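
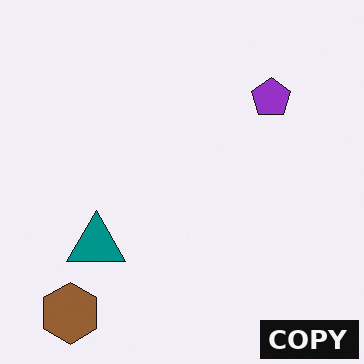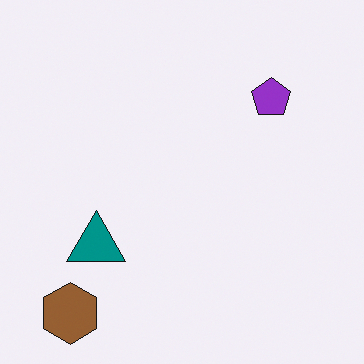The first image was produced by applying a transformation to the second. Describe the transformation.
The image was watermarked with the text "COPY" in the lower-right corner.

A dark label reading "COPY" appears in the lower-right corner.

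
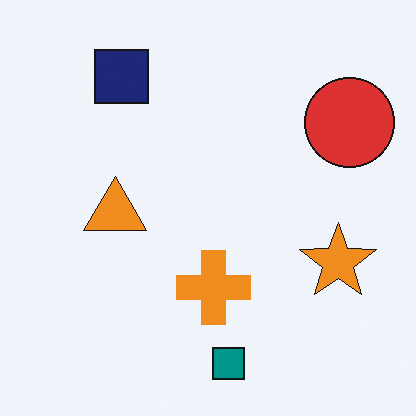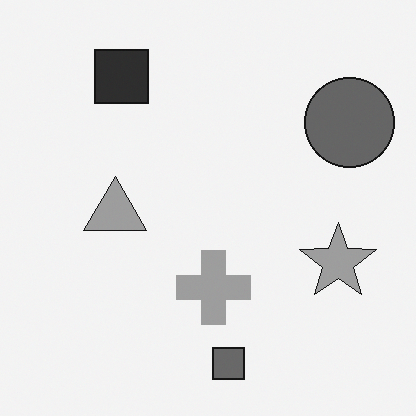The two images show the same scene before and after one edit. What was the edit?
This is the original image converted to grayscale.

All color is removed — every shape is now a shade of grey.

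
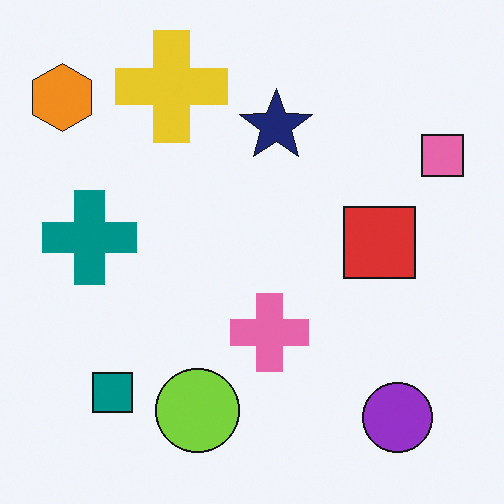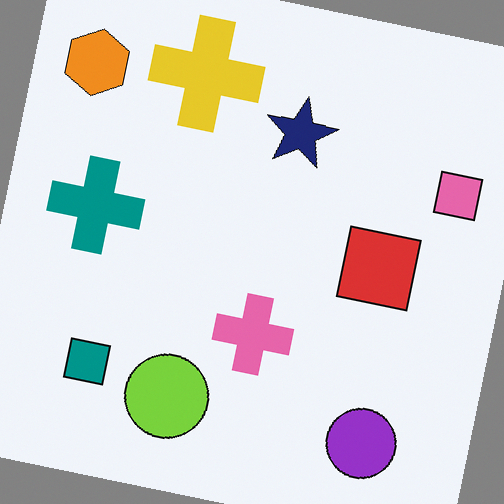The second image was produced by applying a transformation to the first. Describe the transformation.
The second image is the first rotated clockwise by a few degrees.

Every shape is tilted by the same angle and the image corners show triangular fill wedges — a whole-image rotation by a non-right angle.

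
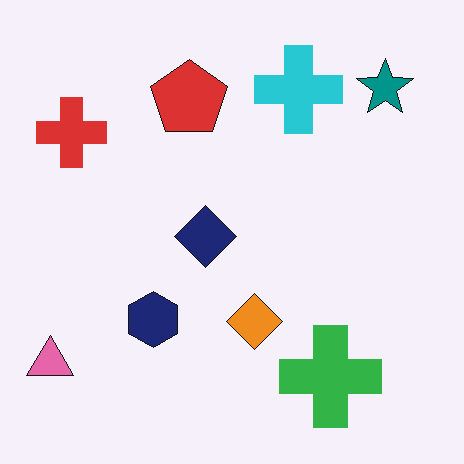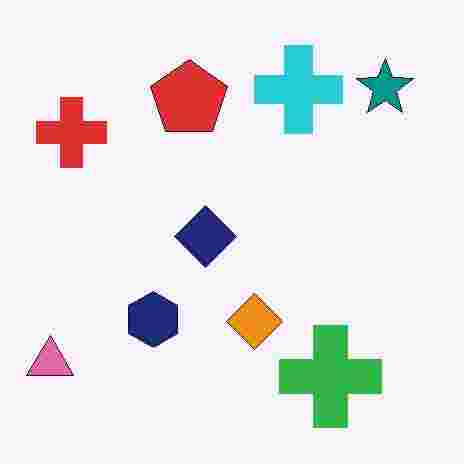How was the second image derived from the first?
It was heavily JPEG-compressed with obvious blocking artifacts.

Blocky 8×8 compression artifacts appear around shape edges and the flat background shows ringing — characteristic JPEG degradation.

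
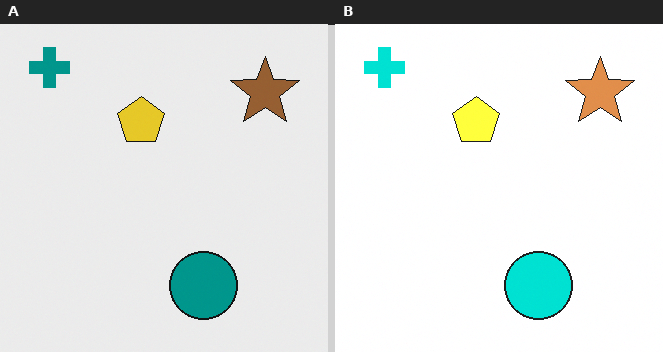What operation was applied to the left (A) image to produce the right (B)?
The transformation is: substantially brightened.

Every pixel — background and shapes alike — is uniformly brightened.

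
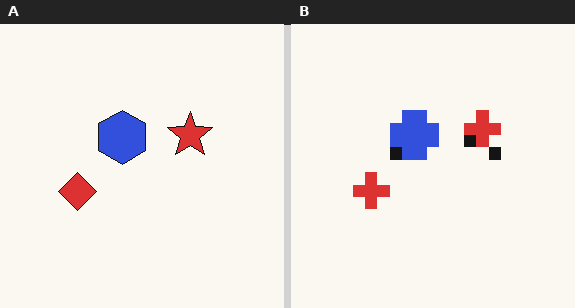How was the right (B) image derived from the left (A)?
Heavily pixelated into large blocks.

Shapes are reduced to large square blocks; fine edges and outlines are lost — a downscale-then-upscale (mosaic) effect.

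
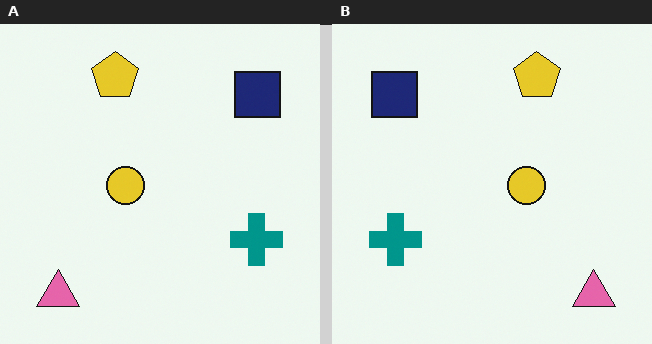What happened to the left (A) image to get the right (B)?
The image was flipped horizontally (left ↔ right).

The pink triangle is in the bottom-left of the left (A) image and the bottom-right of the right (B) — shapes on opposite sides of the vertical midline have swapped in a mirror flip.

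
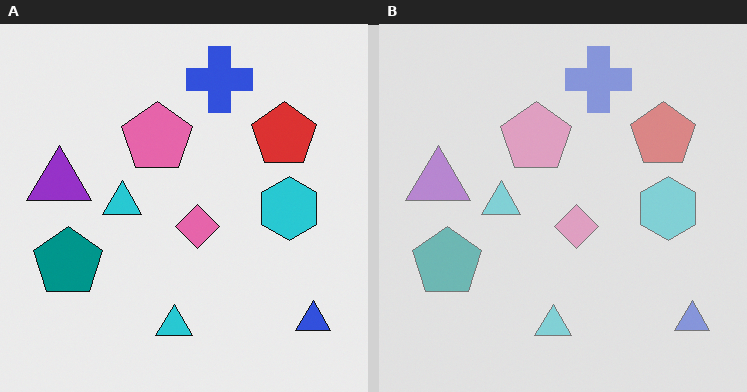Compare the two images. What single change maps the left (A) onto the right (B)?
The right (B) image is the left (A) given much lower contrast.

Tones are pushed toward mid-grey across the whole image — a global contrast change.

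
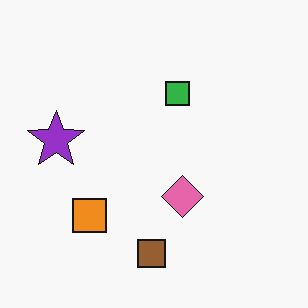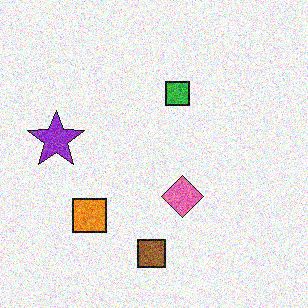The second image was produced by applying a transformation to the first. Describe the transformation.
It was degraded with a thick layer of grain.

Random speckle covers the whole image, including the flat background.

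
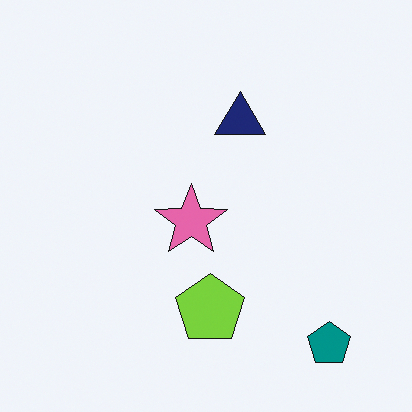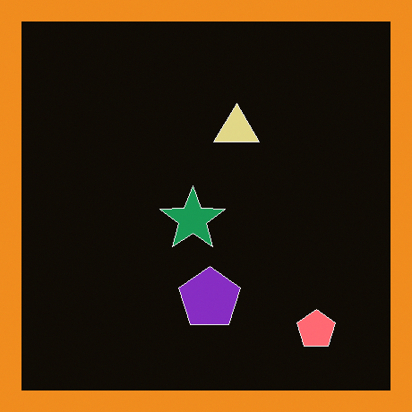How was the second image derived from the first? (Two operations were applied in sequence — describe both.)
This is the original image color-inverted (negative), then framed with a orange border.

The light background has become dark and every shape's color is its complement — a photographic negative. A solid orange frame runs around the edge of the second image, with the content slightly shrunk inside it.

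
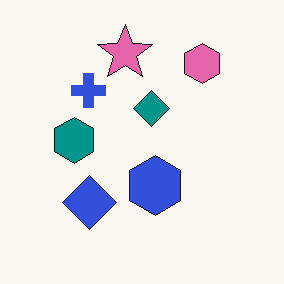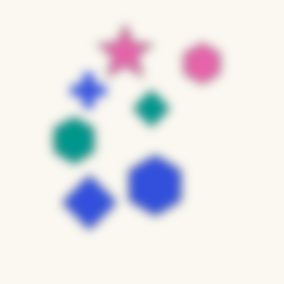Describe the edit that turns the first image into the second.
This is the original image heavily blurred.

Shape edges and outlines are uniformly softened across the whole image.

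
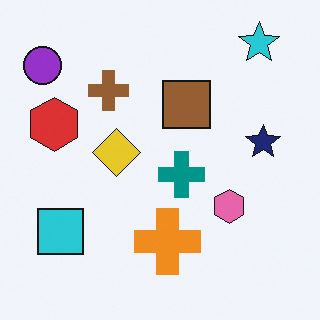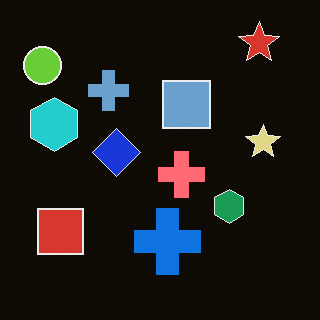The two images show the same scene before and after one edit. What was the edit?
Color-inverted (negative).

The light background has become dark and every shape's color is its complement — a photographic negative.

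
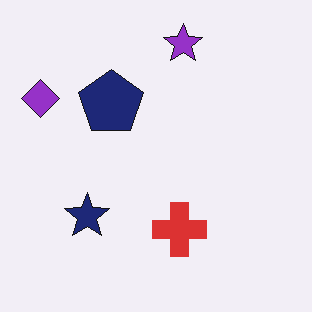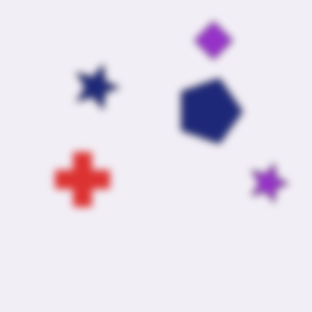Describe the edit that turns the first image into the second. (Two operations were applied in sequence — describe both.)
The second image is the first rotated 90° clockwise, then noticeably gaussian-blurred.

The purple diamond sits in the top-left of the first image and the top-right of the second — consistent with a whole-image 90° clockwise rotation. Shape edges and outlines are uniformly softened across the whole image.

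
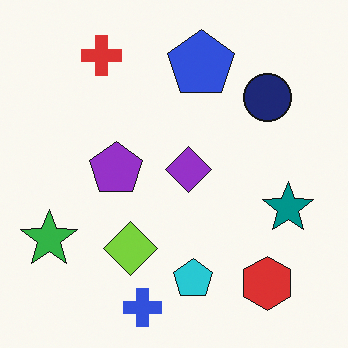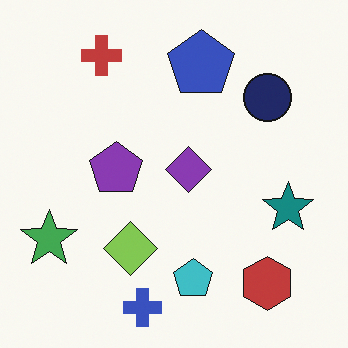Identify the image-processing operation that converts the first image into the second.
This is the original image slightly desaturated.

All colors are more muted and greyish — a global saturation change.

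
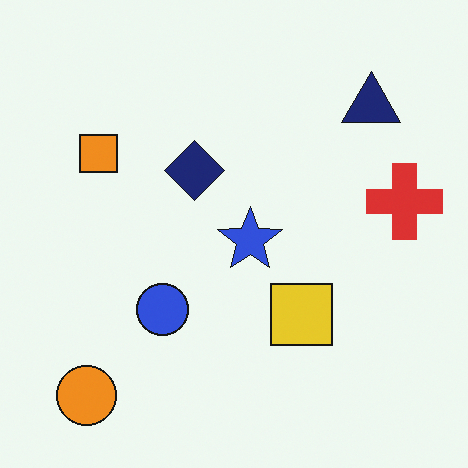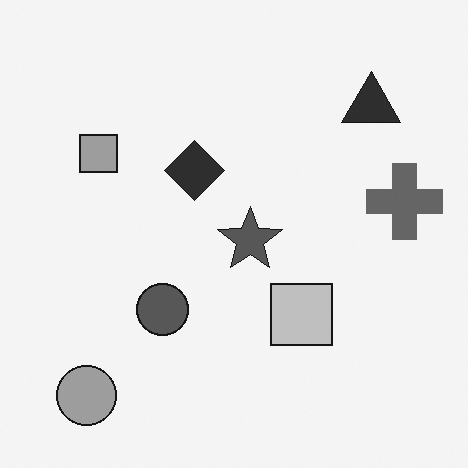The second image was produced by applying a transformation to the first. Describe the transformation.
It was converted to grayscale.

All color is removed — every shape is now a shade of grey.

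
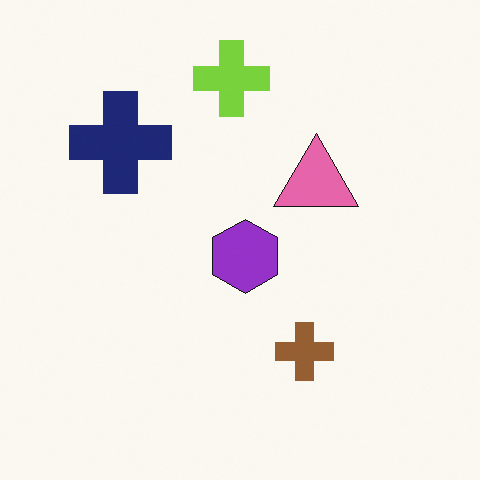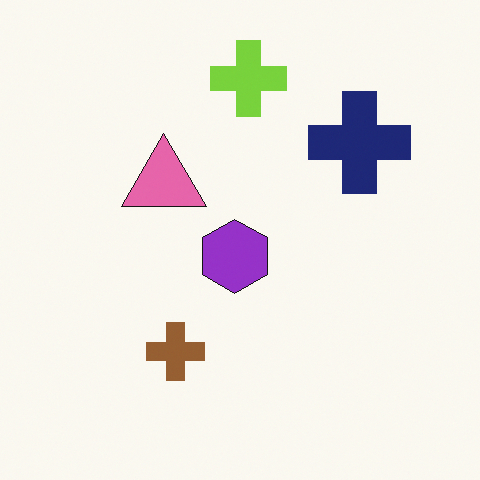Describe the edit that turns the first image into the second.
The transformation is: flipped horizontally (left ↔ right).

The navy cross is in the top-left of the first image and the top-right of the second — shapes on opposite sides of the vertical midline have swapped in a mirror flip.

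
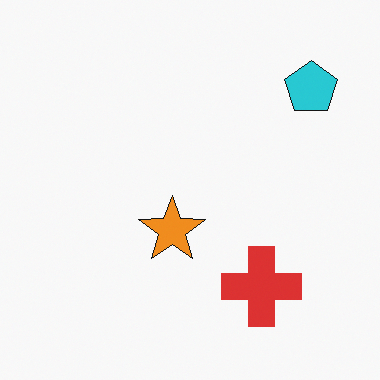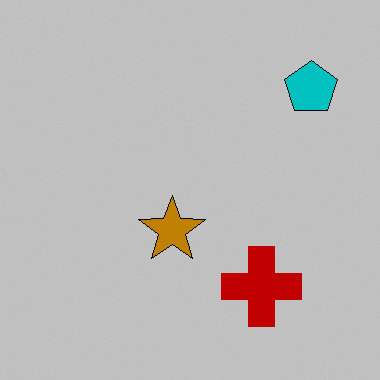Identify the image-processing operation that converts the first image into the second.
The second image is the first heavily posterized to just a handful of flat colors.

Each flat color has snapped to a coarser quantized level — most visibly, the near-white background has dropped to a flat grey.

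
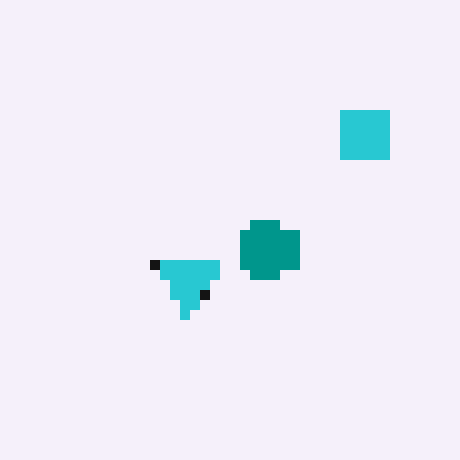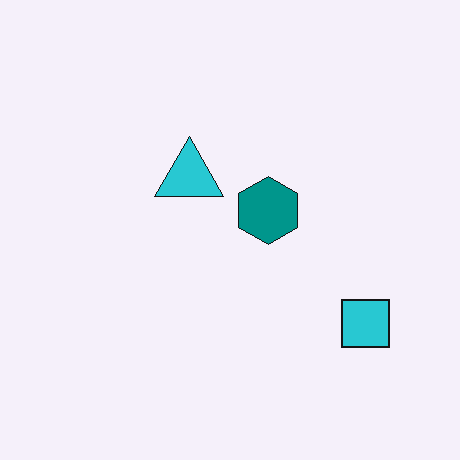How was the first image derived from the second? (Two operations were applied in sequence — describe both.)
It was heavily pixelated into large blocks, then flipped vertically (top ↔ bottom).

Shapes are reduced to large square blocks; fine edges and outlines are lost — a downscale-then-upscale (mosaic) effect. The cyan square is in the bottom-right of the second image and the top-right of the first — shapes on opposite sides of the horizontal midline have swapped in a mirror flip.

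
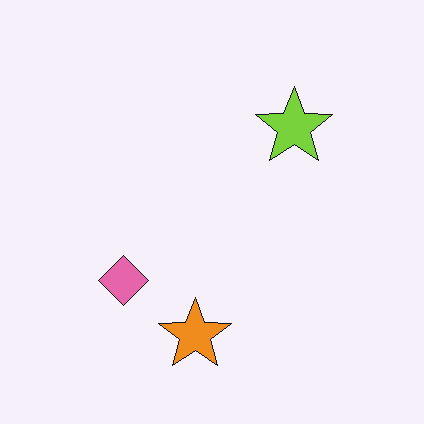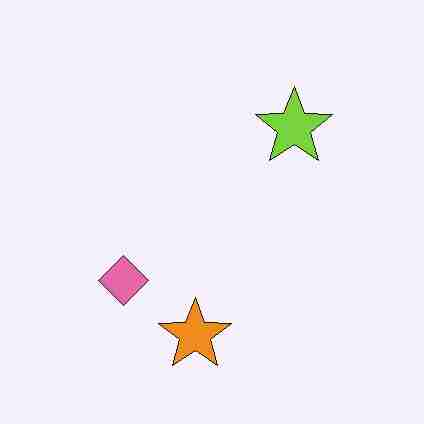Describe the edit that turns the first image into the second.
This is the original image heavily JPEG-compressed with obvious blocking artifacts.

Blocky 8×8 compression artifacts appear around shape edges and the flat background shows ringing — characteristic JPEG degradation.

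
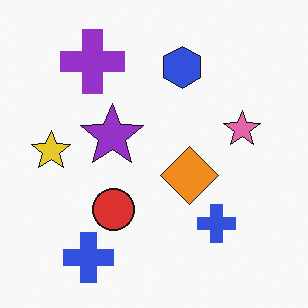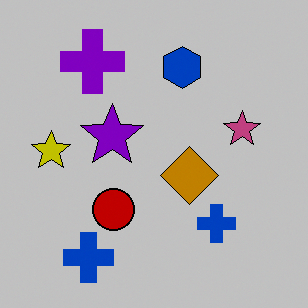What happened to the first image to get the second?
It was heavily posterized to just a handful of flat colors.

Each flat color has snapped to a coarser quantized level — most visibly, the near-white background has dropped to a flat grey.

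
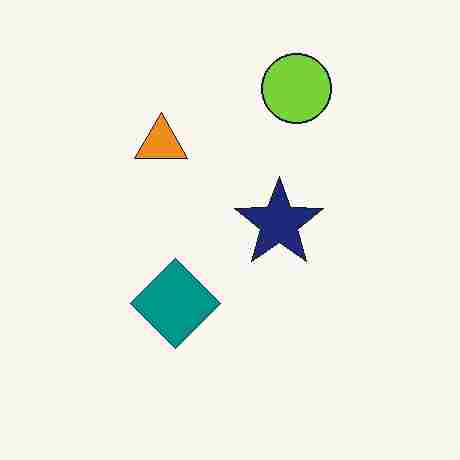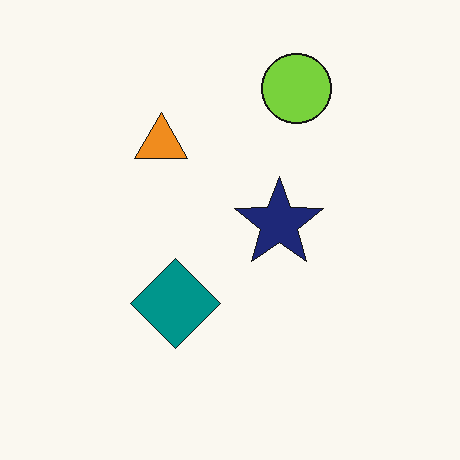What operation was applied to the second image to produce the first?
The first image is the second heavily JPEG-compressed with obvious blocking artifacts.

Blocky 8×8 compression artifacts appear around shape edges and the flat background shows ringing — characteristic JPEG degradation.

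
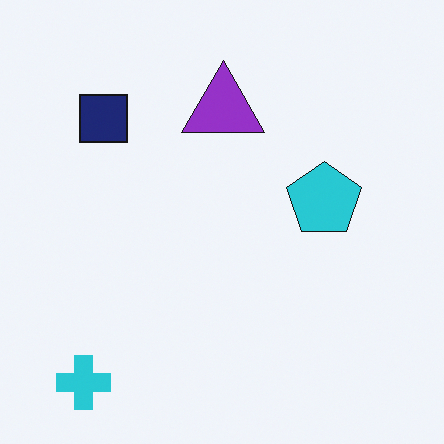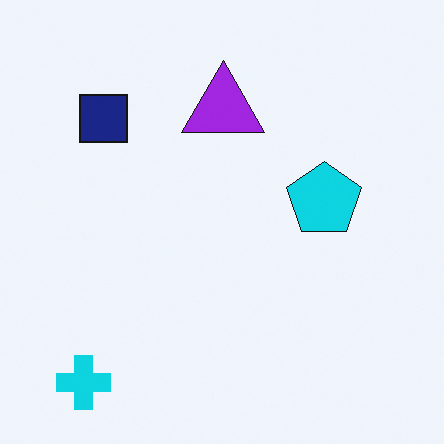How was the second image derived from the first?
Slightly oversaturated.

All colors are more vivid — a global saturation change.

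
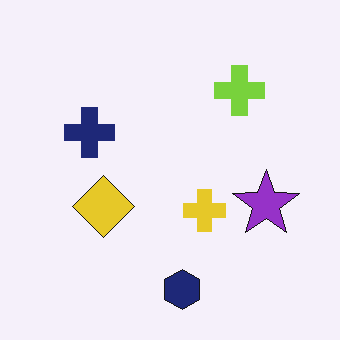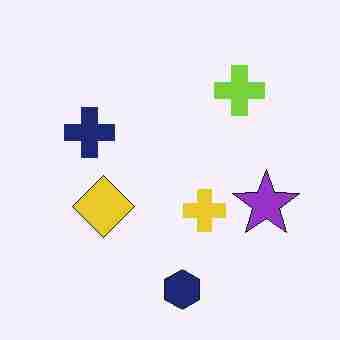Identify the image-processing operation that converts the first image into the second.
The second image is the first degraded with heavy JPEG compression.

Blocky 8×8 compression artifacts appear around shape edges and the flat background shows ringing — characteristic JPEG degradation.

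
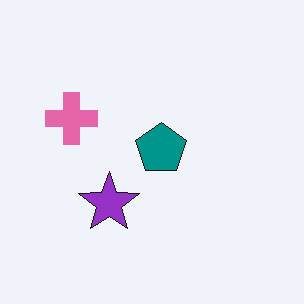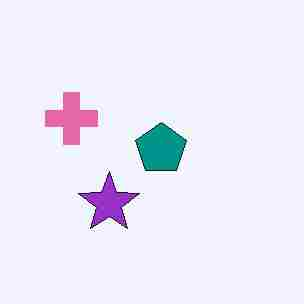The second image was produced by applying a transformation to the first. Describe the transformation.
It was degraded with heavy JPEG compression.

Blocky 8×8 compression artifacts appear around shape edges and the flat background shows ringing — characteristic JPEG degradation.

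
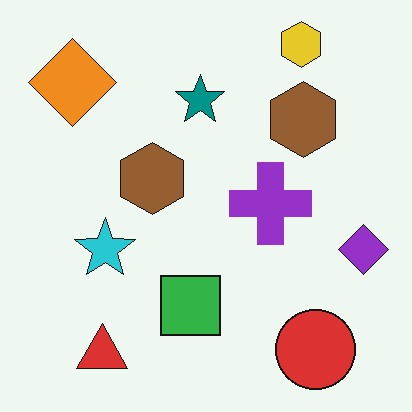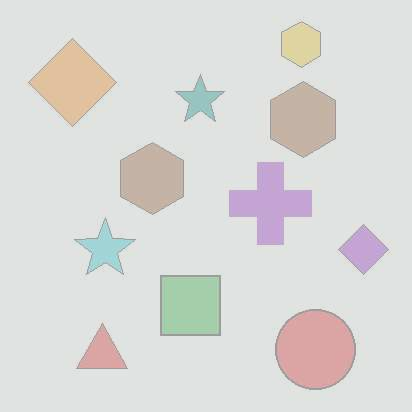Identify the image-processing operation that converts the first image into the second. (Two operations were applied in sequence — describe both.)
The transformation is: heavily JPEG-compressed with obvious blocking artifacts, then washed out (contrast reduced).

Blocky 8×8 compression artifacts appear around shape edges and the flat background shows ringing — characteristic JPEG degradation. Tones are pushed toward mid-grey across the whole image — a global contrast change.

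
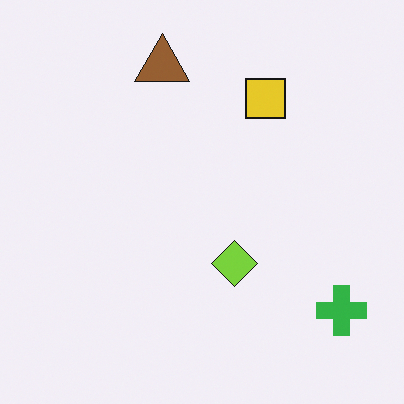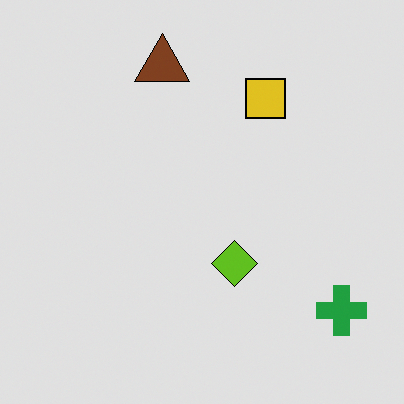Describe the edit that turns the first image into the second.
The transformation is: posterized to a reduced palette.

Each flat color has snapped to a coarser quantized level — most visibly, the near-white background has dropped to a flat grey.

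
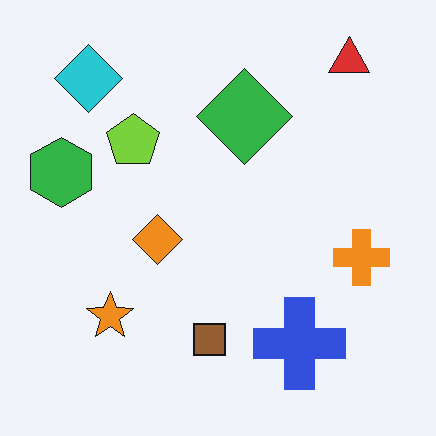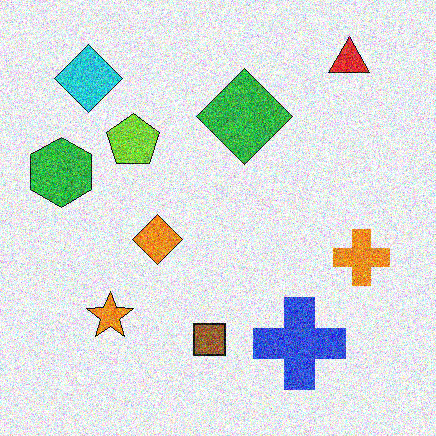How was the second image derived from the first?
Degraded with strong gaussian noise.

Random speckle covers the whole image, including the flat background.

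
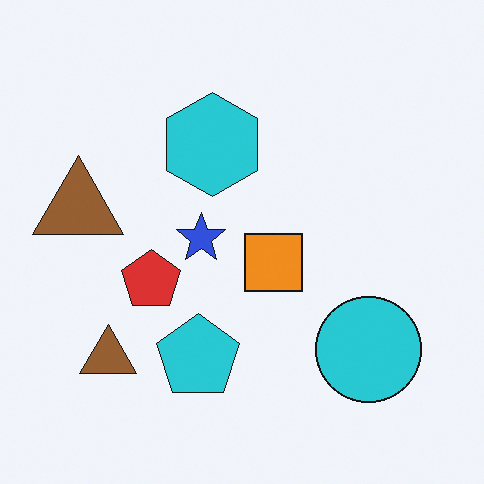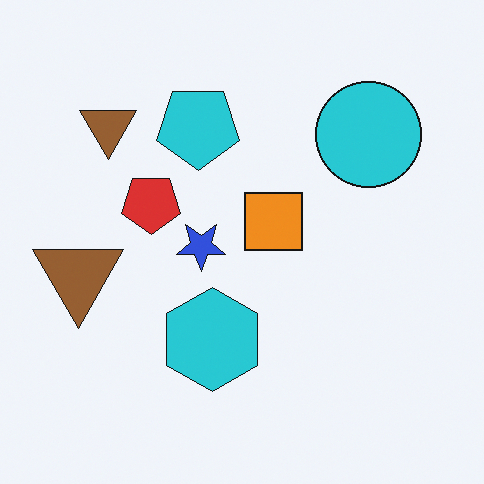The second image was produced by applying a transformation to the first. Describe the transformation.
Flipped vertically (top ↔ bottom).

The cyan pentagon is in the bottom of the first image and the top of the second — shapes on opposite sides of the horizontal midline have swapped in a mirror flip.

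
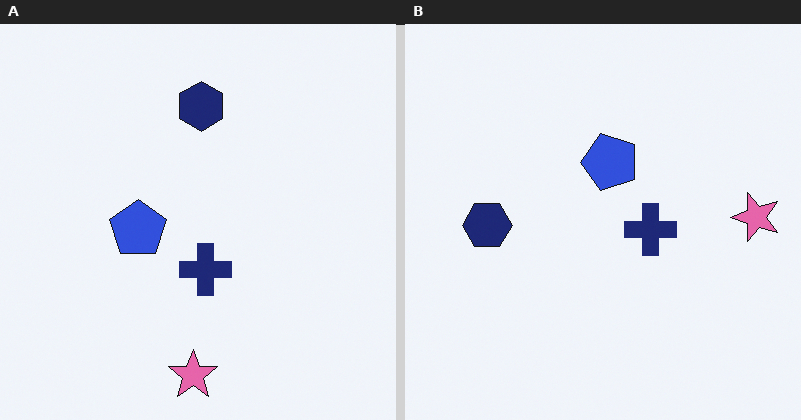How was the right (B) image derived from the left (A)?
The image was transposed (reflected across the top-left ↔ bottom-right diagonal).

Shapes have swapped their row and column positions — what was in the top-right is now in the bottom-left — a diagonal reflection.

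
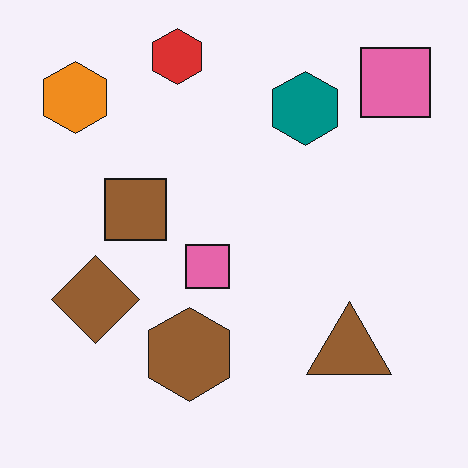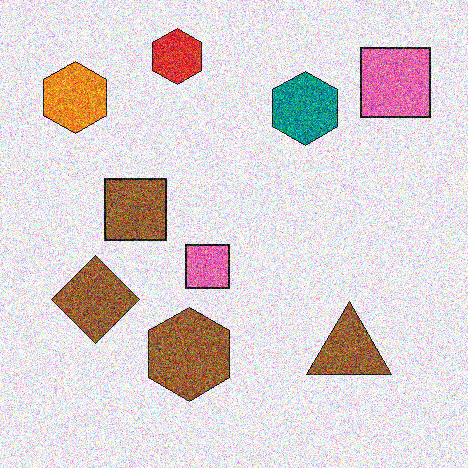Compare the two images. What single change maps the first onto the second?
It was degraded with strong gaussian noise.

Random speckle covers the whole image, including the flat background.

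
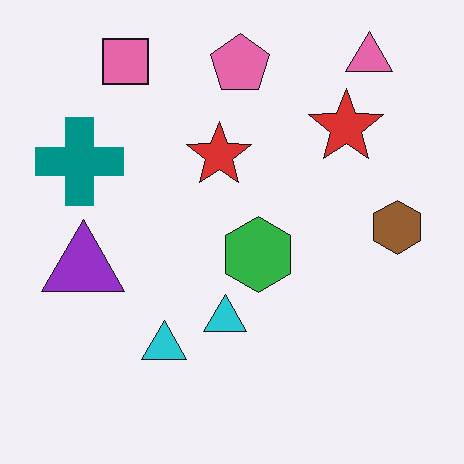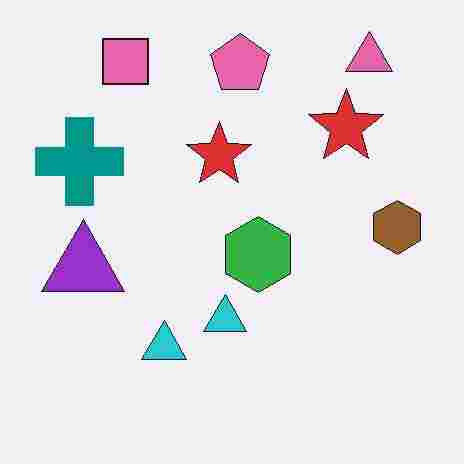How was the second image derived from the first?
The second image is the first degraded with heavy JPEG compression.

Blocky 8×8 compression artifacts appear around shape edges and the flat background shows ringing — characteristic JPEG degradation.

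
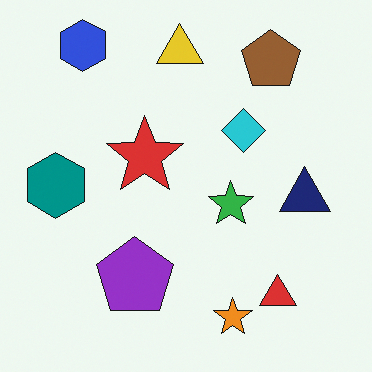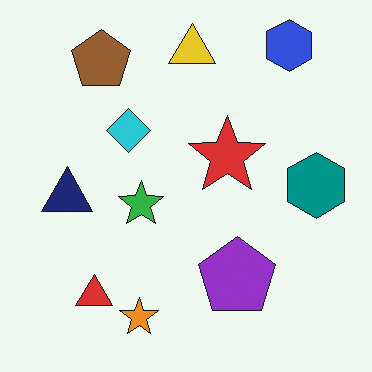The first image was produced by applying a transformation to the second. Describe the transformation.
It was flipped horizontally (left ↔ right).

The teal hexagon is in the right of the second image and the left of the first — shapes on opposite sides of the vertical midline have swapped in a mirror flip.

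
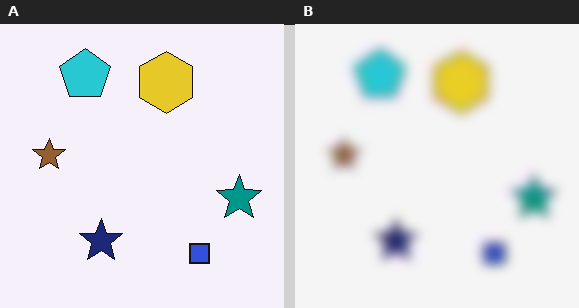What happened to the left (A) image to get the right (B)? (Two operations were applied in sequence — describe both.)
Heavily JPEG-compressed with obvious blocking artifacts, then strongly gaussian-blurred.

Blocky 8×8 compression artifacts appear around shape edges and the flat background shows ringing — characteristic JPEG degradation. Shape edges and outlines are uniformly softened across the whole image.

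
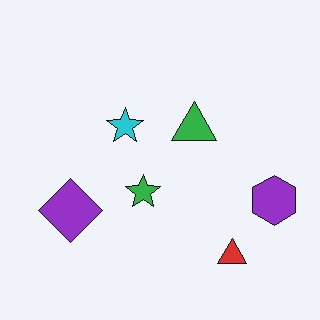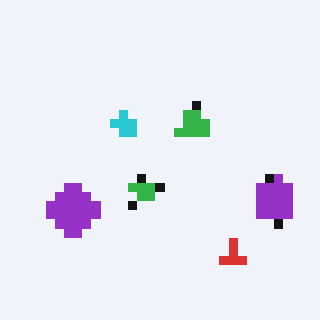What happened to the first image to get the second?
It was heavily pixelated into large blocks.

Shapes are reduced to large square blocks; fine edges and outlines are lost — a downscale-then-upscale (mosaic) effect.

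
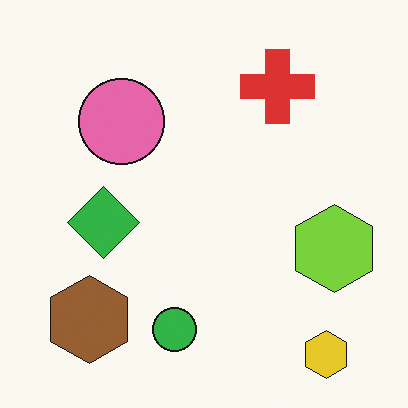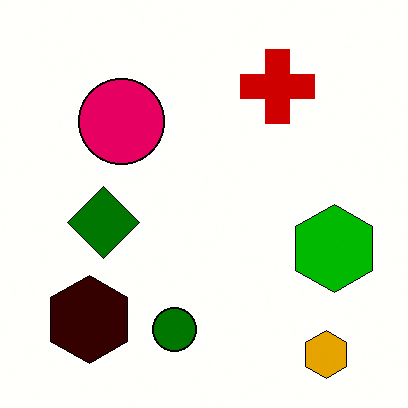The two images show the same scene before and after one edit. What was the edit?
This is the original image boosted in contrast.

Tones are pushed away from mid-grey across the whole image — a global contrast change.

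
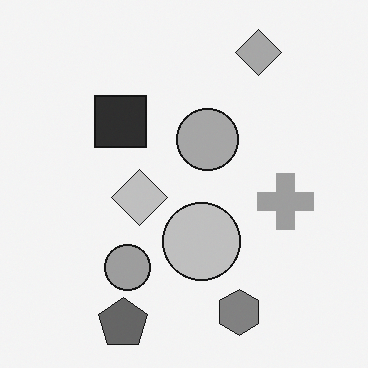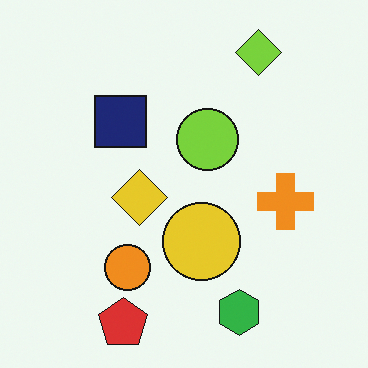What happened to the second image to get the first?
Converted to grayscale.

All color is removed — every shape is now a shade of grey.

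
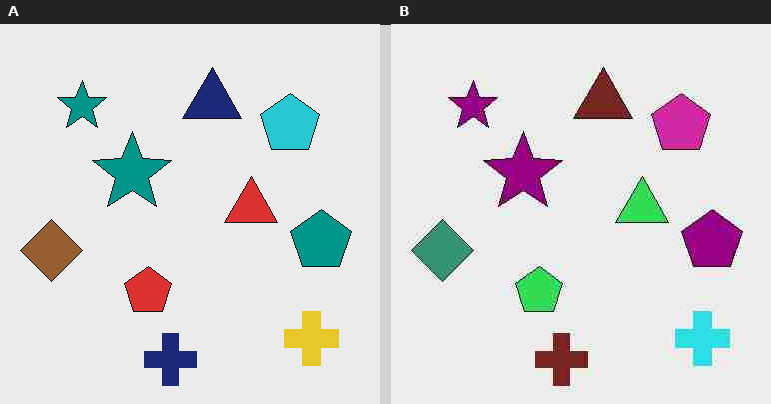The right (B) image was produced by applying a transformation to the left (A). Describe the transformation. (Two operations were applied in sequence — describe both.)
It was hue-shifted through roughly a third of the color wheel, then heavily JPEG-compressed with obvious blocking artifacts.

Every shape's color has rotated by the same amount around the hue wheel — a uniform hue shift. Blocky 8×8 compression artifacts appear around shape edges and the flat background shows ringing — characteristic JPEG degradation.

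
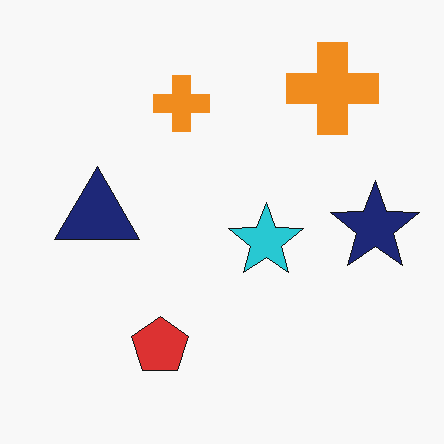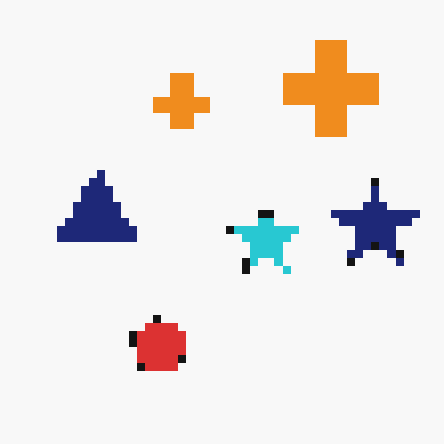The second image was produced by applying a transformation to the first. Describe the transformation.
The second image is the first pixelated into visible square blocks.

Shapes are reduced to large square blocks; fine edges and outlines are lost — a downscale-then-upscale (mosaic) effect.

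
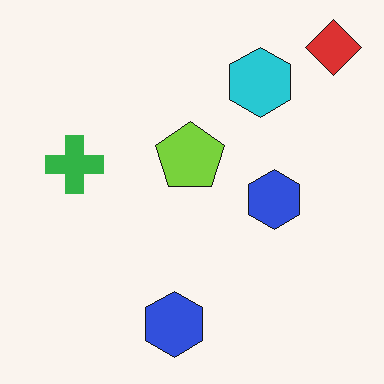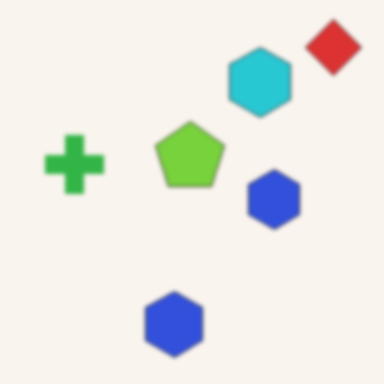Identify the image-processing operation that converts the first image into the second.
The image was given a subtle gaussian blur.

Shape edges and outlines are uniformly softened across the whole image.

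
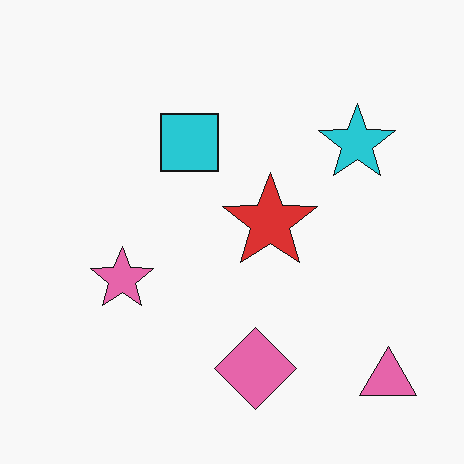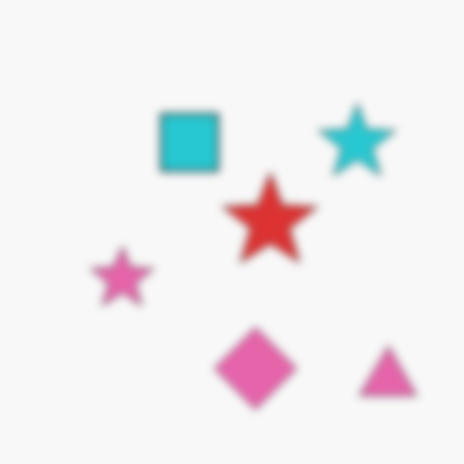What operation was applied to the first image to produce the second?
It was moderately blurred.

Shape edges and outlines are uniformly softened across the whole image.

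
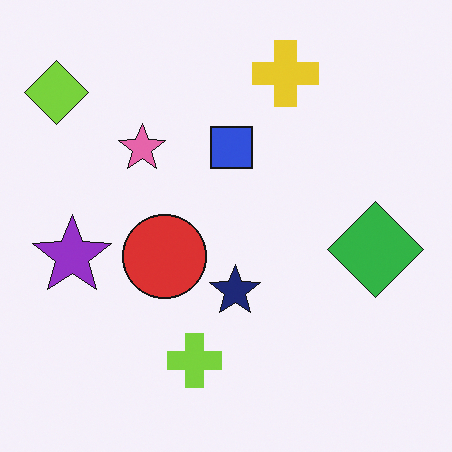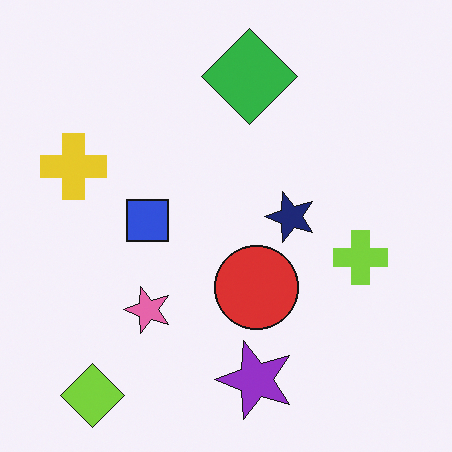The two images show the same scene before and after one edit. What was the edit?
The transformation is: rotated 90° counter-clockwise.

The lime diamond sits in the top-left of the first image and the bottom-left of the second — consistent with a whole-image 90° counter-clockwise rotation.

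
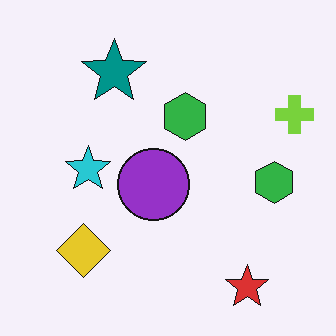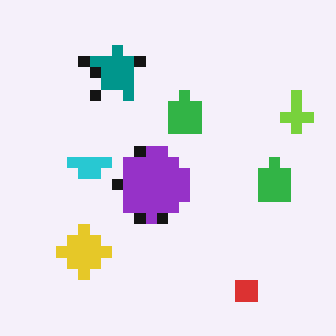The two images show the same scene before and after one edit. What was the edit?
This is the original image heavily pixelated into large blocks.

Shapes are reduced to large square blocks; fine edges and outlines are lost — a downscale-then-upscale (mosaic) effect.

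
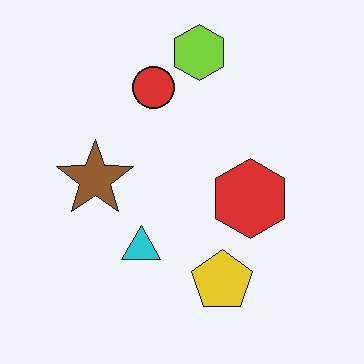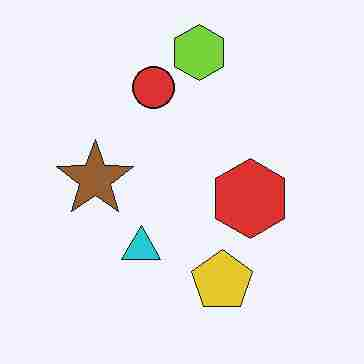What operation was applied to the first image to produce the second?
The transformation is: degraded with heavy JPEG compression.

Blocky 8×8 compression artifacts appear around shape edges and the flat background shows ringing — characteristic JPEG degradation.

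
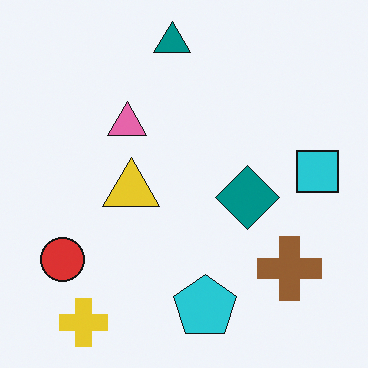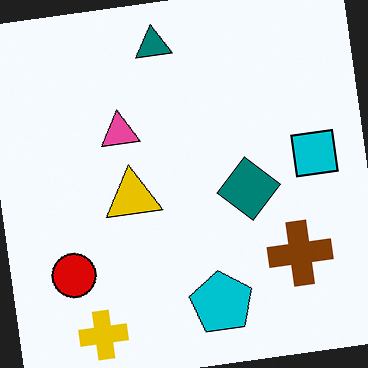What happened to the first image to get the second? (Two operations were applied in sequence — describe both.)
This is the original image rotated counter-clockwise by a slight angle, then given slightly increased contrast.

Every shape is tilted by the same angle and the image corners show triangular fill wedges — a whole-image rotation by a non-right angle. Tones are pushed away from mid-grey across the whole image — a global contrast change.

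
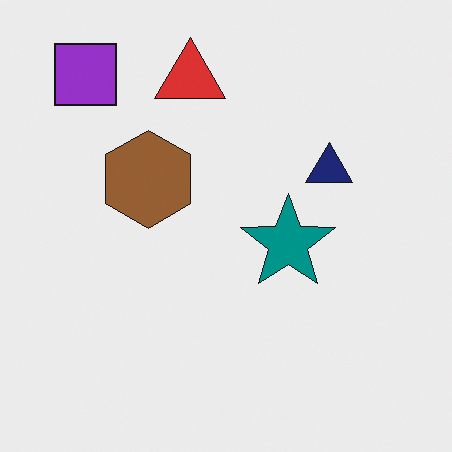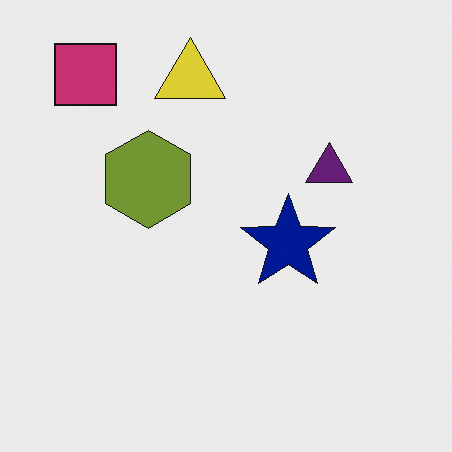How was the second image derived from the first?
The second image is the first hue-shifted by a small amount.

Every shape's color has rotated by the same amount around the hue wheel — a uniform hue shift.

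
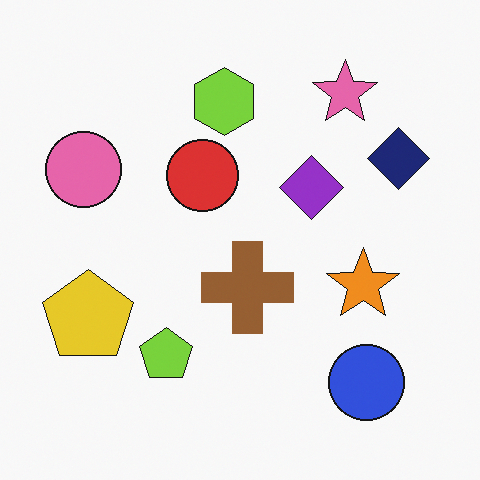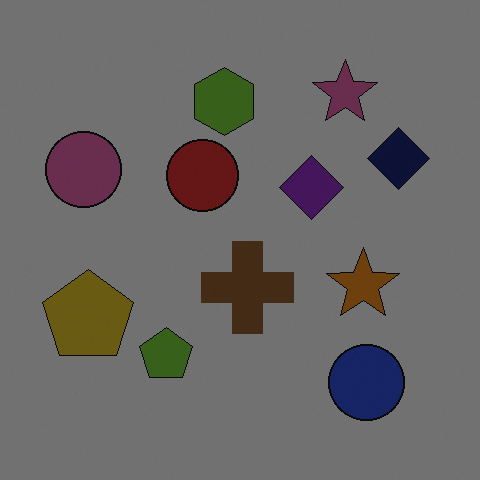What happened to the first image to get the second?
The second image is the first noticeably darkened.

Every pixel — background and shapes alike — is uniformly darkened.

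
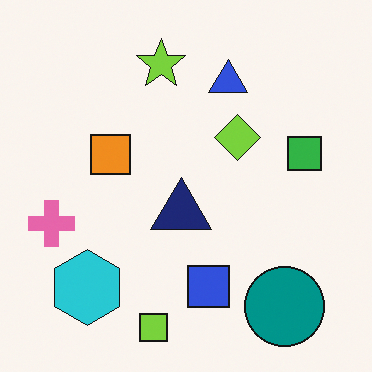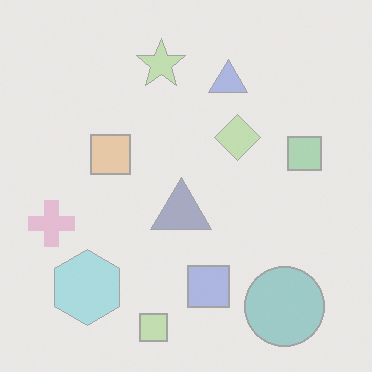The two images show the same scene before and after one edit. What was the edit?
The second image is the first washed out (contrast reduced).

Tones are pushed toward mid-grey across the whole image — a global contrast change.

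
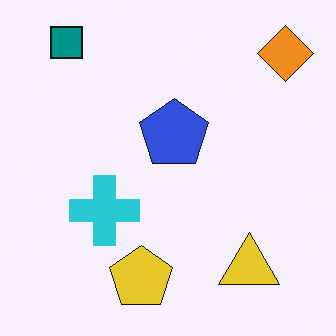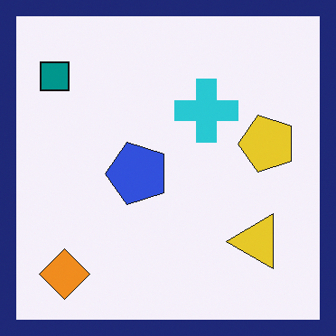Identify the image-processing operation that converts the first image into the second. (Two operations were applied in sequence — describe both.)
Transposed (reflected across the top-left ↔ bottom-right diagonal), then framed with a navy border.

Shapes have swapped their row and column positions — what was in the top-right is now in the bottom-left — a diagonal reflection. A solid navy frame runs around the edge of the second image, with the content slightly shrunk inside it.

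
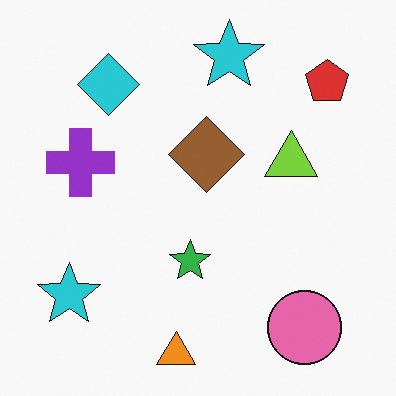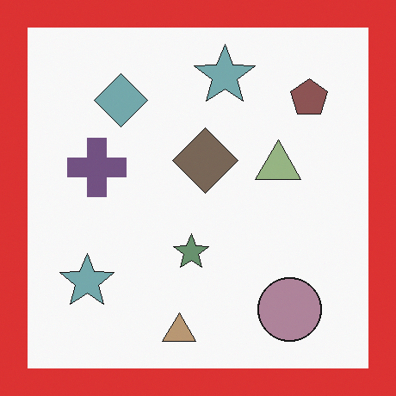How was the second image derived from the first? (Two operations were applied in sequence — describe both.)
It was heavily desaturated, then framed with a red border.

All colors are more muted and greyish — a global saturation change. A solid red frame runs around the edge of the second image, with the content slightly shrunk inside it.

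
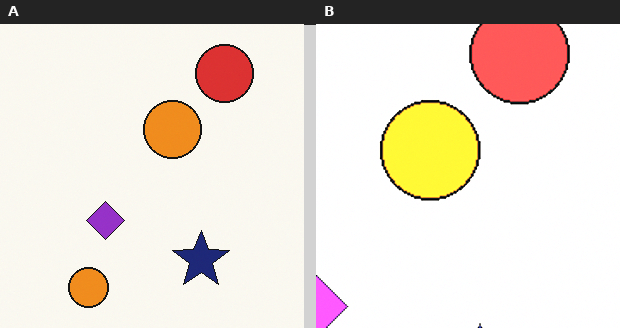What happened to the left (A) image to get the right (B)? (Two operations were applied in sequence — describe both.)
This is the original image cropped tightly and scaled back up, then substantially brightened.

The visible shapes are larger and the field of view is narrower; shapes near the original edges may be partly or wholly outside the frame — a crop-and-rescale. Every pixel — background and shapes alike — is uniformly brightened.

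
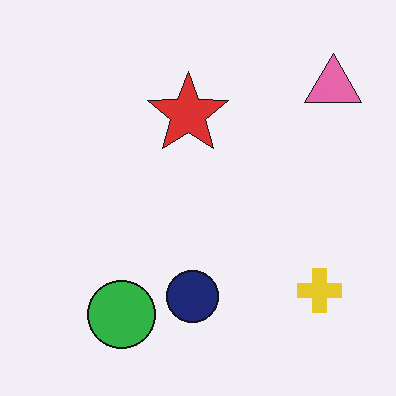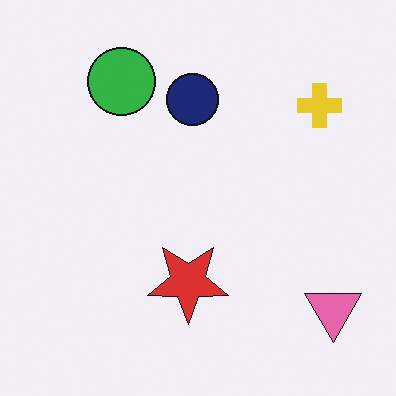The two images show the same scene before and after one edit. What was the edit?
This is the original image flipped vertically (top ↔ bottom).

The green circle is in the bottom-left of the first image and the top-left of the second — shapes on opposite sides of the horizontal midline have swapped in a mirror flip.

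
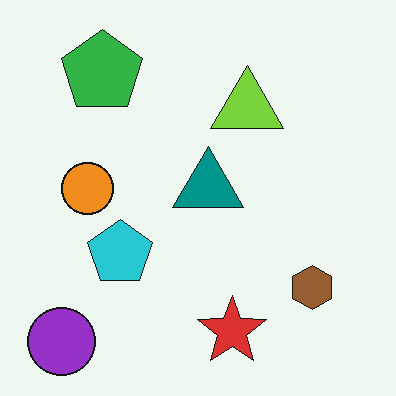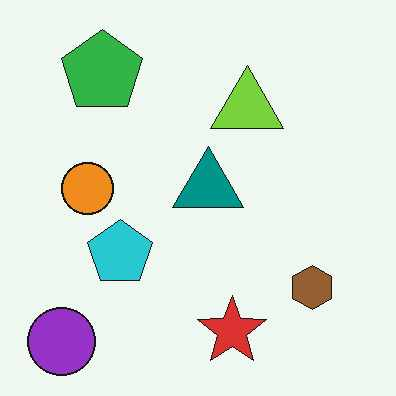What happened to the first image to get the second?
JPEG-compressed with visible artifacts.

Blocky 8×8 compression artifacts appear around shape edges and the flat background shows ringing — characteristic JPEG degradation.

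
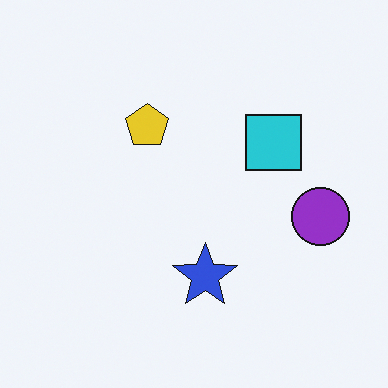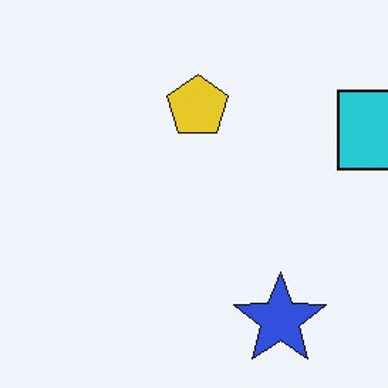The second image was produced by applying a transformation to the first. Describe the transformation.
The transformation is: cropped to a modestly smaller region and rescaled.

The visible shapes are larger and the field of view is narrower; shapes near the original edges may be partly or wholly outside the frame — a crop-and-rescale.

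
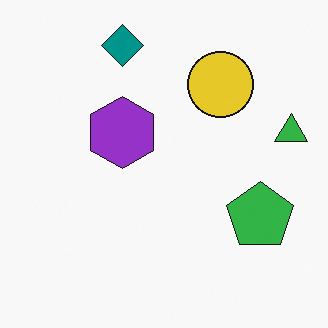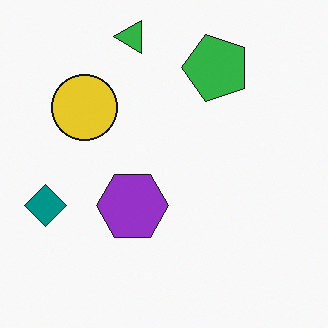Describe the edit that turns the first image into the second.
This is the original image rotated 90° counter-clockwise.

The green triangle sits in the right of the first image and the top of the second — consistent with a whole-image 90° counter-clockwise rotation.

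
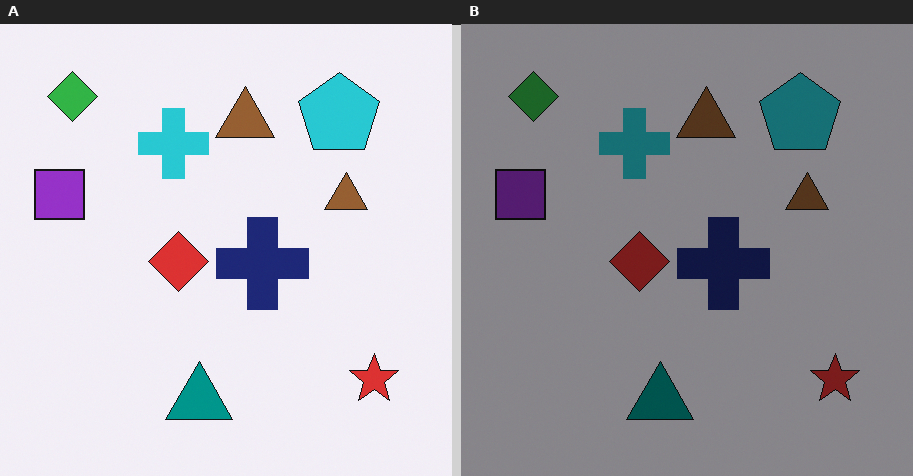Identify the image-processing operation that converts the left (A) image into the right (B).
The image was darkened a lot.

Every pixel — background and shapes alike — is uniformly darkened.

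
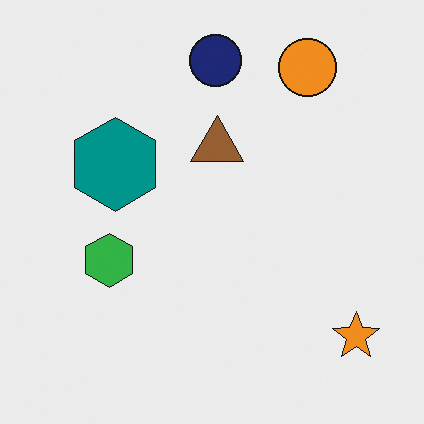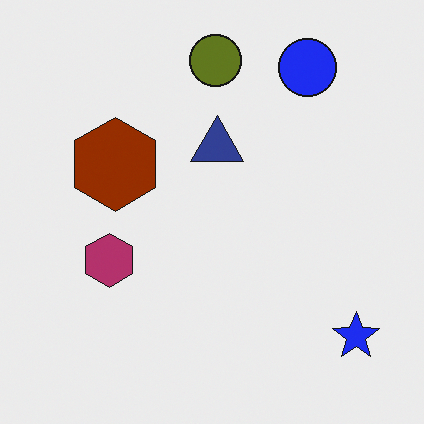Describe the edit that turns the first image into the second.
It was hue-shifted by a large amount.

Every shape's color has rotated by the same amount around the hue wheel — a uniform hue shift.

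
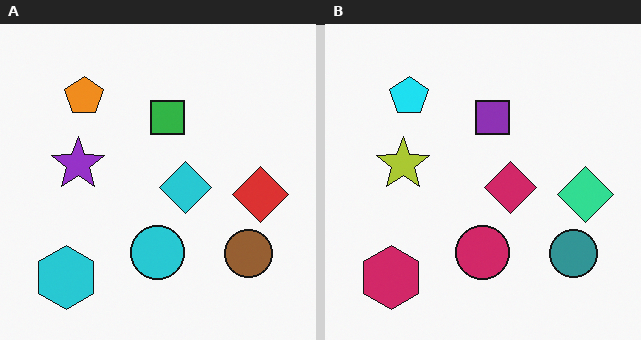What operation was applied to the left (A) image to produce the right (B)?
The image was hue-shifted through roughly a third of the color wheel.

Every shape's color has rotated by the same amount around the hue wheel — a uniform hue shift.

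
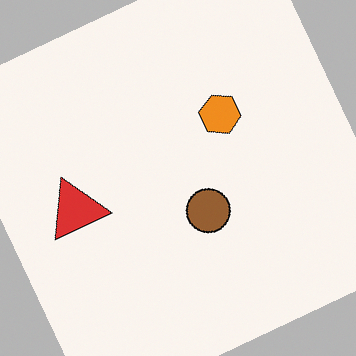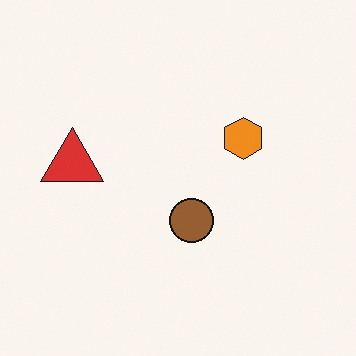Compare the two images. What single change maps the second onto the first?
It was rotated counter-clockwise by a clearly visible amount.

Every shape is tilted by the same angle and the image corners show triangular fill wedges — a whole-image rotation by a non-right angle.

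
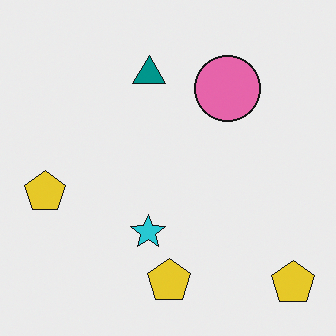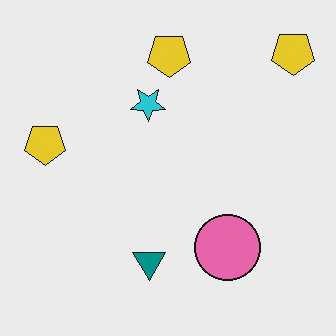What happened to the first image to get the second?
The transformation is: flipped vertically (top ↔ bottom).

The teal triangle is in the top of the first image and the bottom of the second — shapes on opposite sides of the horizontal midline have swapped in a mirror flip.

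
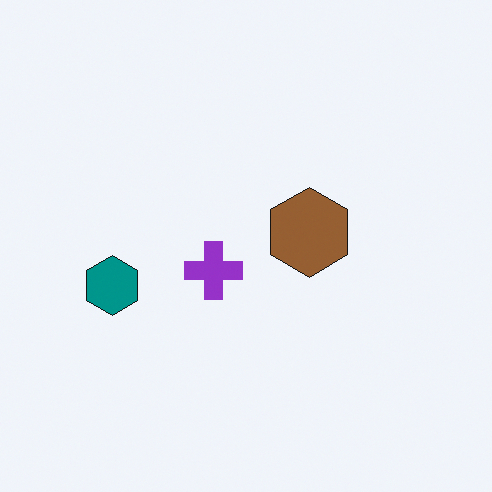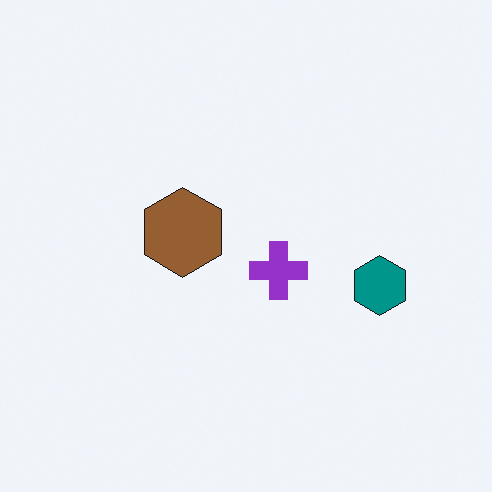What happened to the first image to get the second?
The second image is the first flipped horizontally (left ↔ right).

The teal hexagon is in the left of the first image and the right of the second — shapes on opposite sides of the vertical midline have swapped in a mirror flip.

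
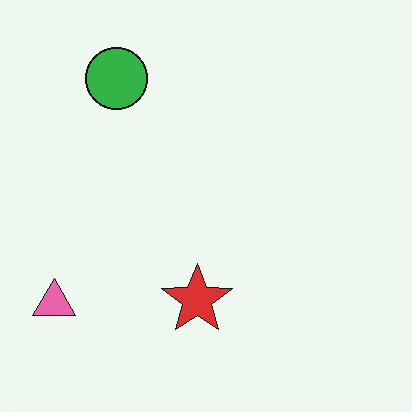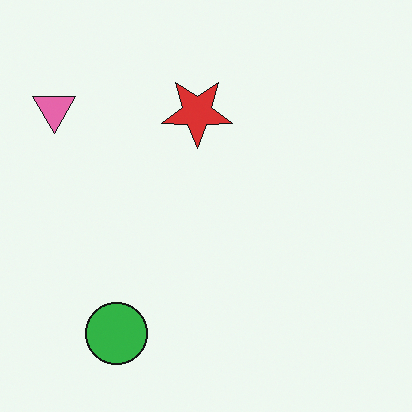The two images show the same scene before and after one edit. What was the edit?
The transformation is: flipped vertically (top ↔ bottom).

The green circle is in the top-left of the first image and the bottom-left of the second — shapes on opposite sides of the horizontal midline have swapped in a mirror flip.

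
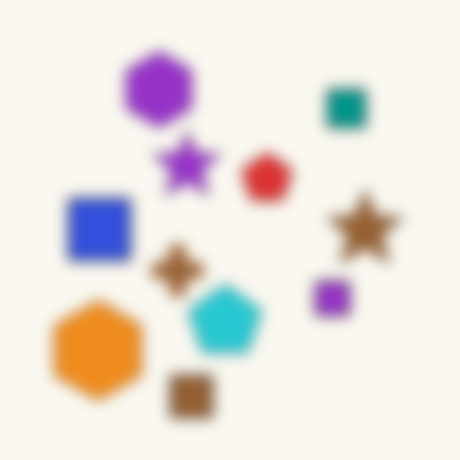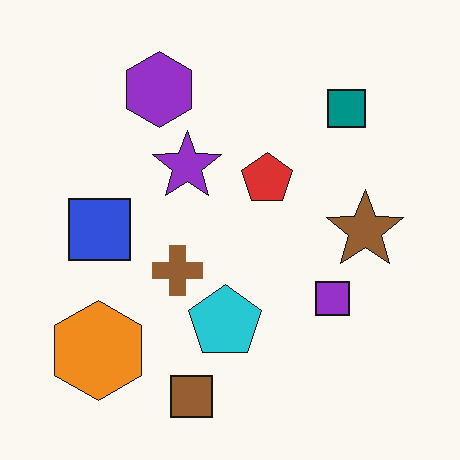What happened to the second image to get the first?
This is the original image strongly gaussian-blurred.

Shape edges and outlines are uniformly softened across the whole image.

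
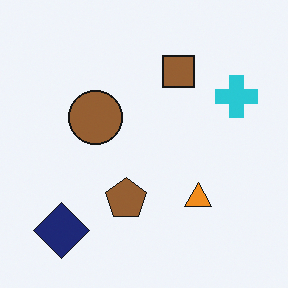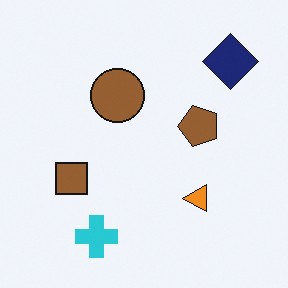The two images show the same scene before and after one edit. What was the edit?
It was transposed (reflected across the top-left ↔ bottom-right diagonal).

Shapes have swapped their row and column positions — what was in the top-right is now in the bottom-left — a diagonal reflection.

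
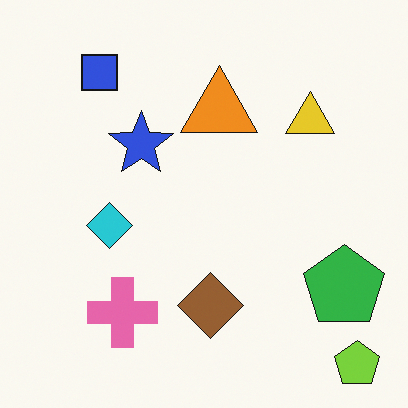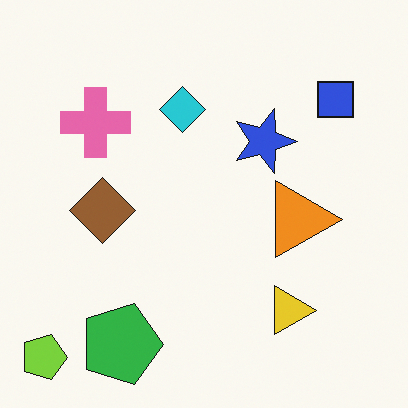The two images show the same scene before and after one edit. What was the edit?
It was rotated 90° clockwise.

The lime pentagon sits in the bottom-right of the first image and the bottom-left of the second — consistent with a whole-image 90° clockwise rotation.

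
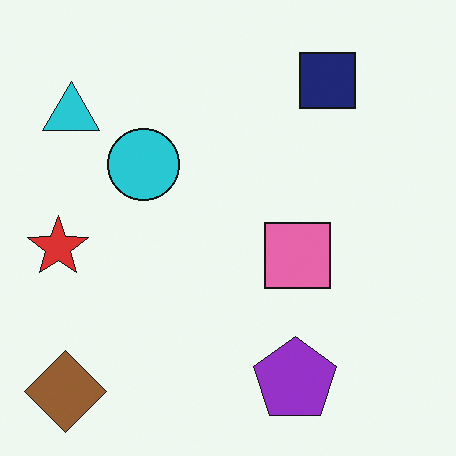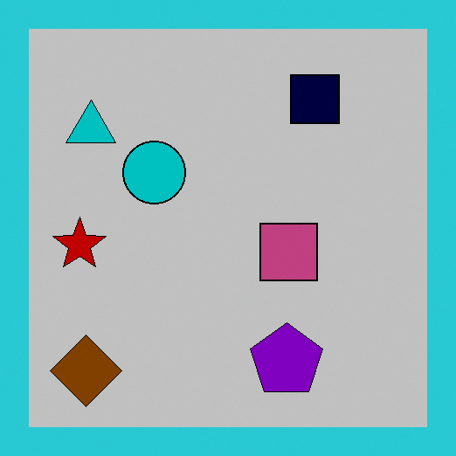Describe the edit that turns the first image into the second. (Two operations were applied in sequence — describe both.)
This is the original image heavily posterized to just a handful of flat colors, then framed with a cyan border.

Each flat color has snapped to a coarser quantized level — most visibly, the near-white background has dropped to a flat grey. A solid cyan frame runs around the edge of the second image, with the content slightly shrunk inside it.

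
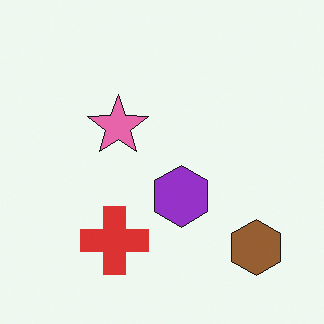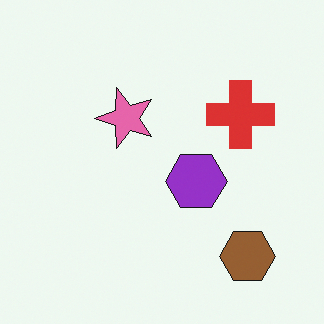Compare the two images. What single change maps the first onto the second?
Transposed (reflected across the top-left ↔ bottom-right diagonal).

Shapes have swapped their row and column positions — what was in the top-right is now in the bottom-left — a diagonal reflection.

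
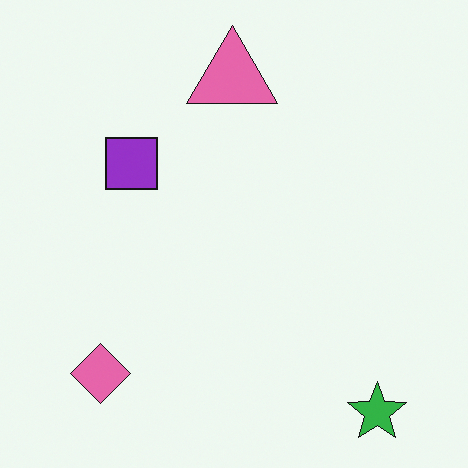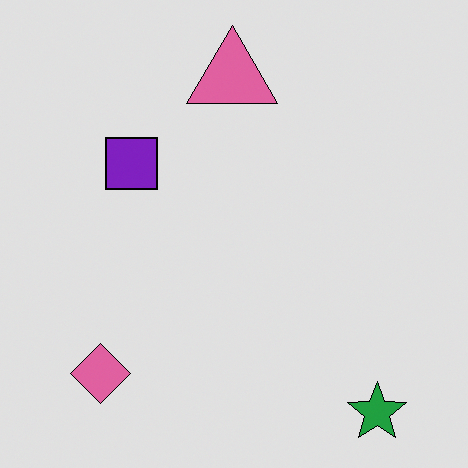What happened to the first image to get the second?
The second image is the first moderately posterized.

Each flat color has snapped to a coarser quantized level — most visibly, the near-white background has dropped to a flat grey.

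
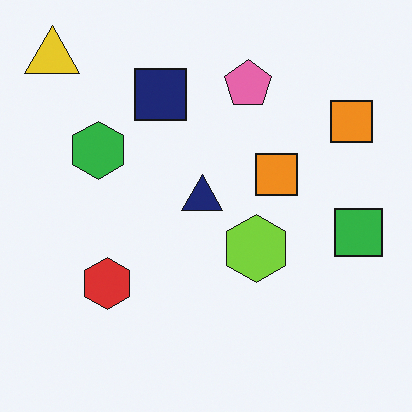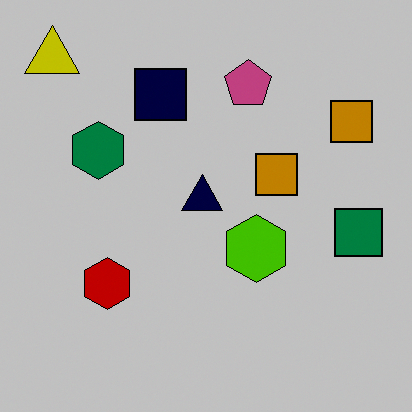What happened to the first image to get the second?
The second image is the first heavily posterized to just a handful of flat colors.

Each flat color has snapped to a coarser quantized level — most visibly, the near-white background has dropped to a flat grey.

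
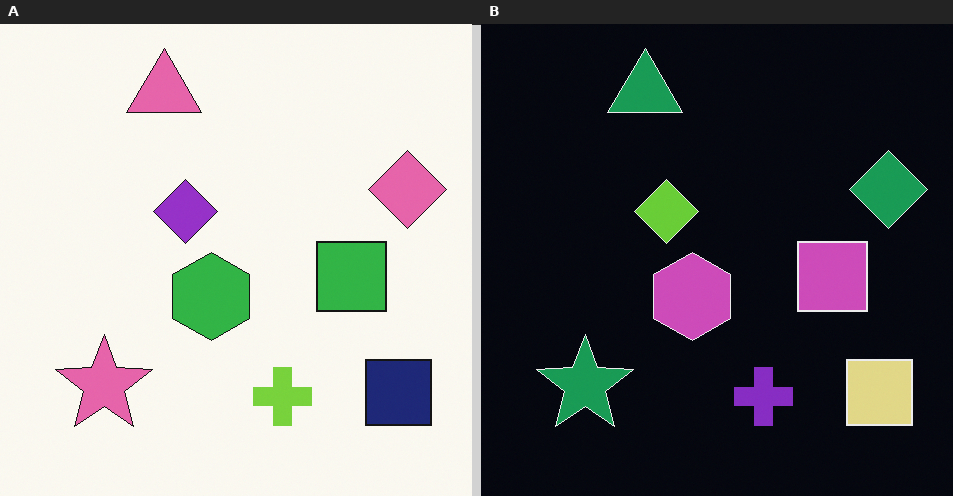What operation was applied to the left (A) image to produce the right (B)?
Color-inverted (negative).

The light background has become dark and every shape's color is its complement — a photographic negative.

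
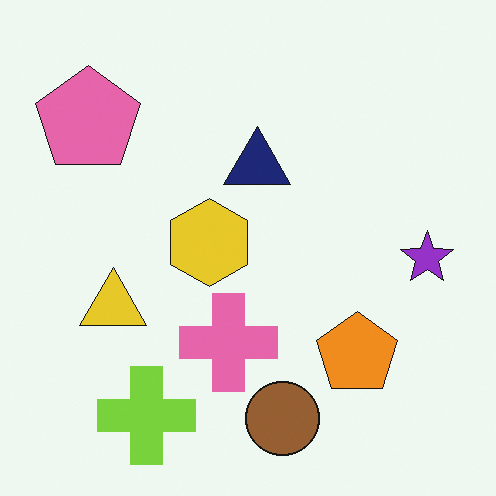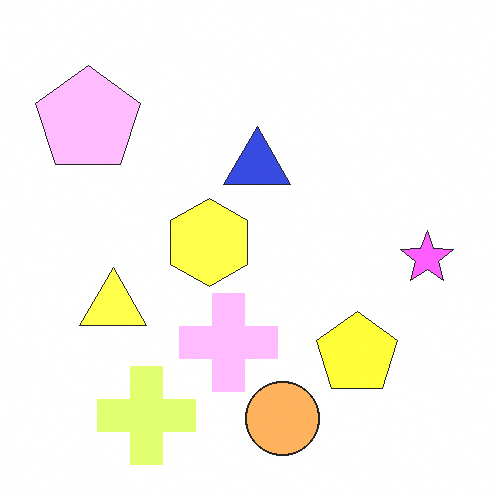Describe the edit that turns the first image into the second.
Noticeably brightened.

Every pixel — background and shapes alike — is uniformly brightened.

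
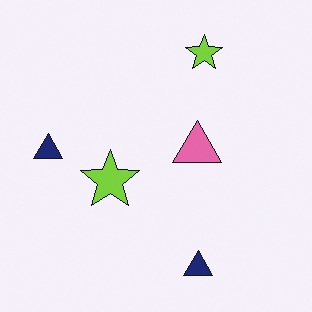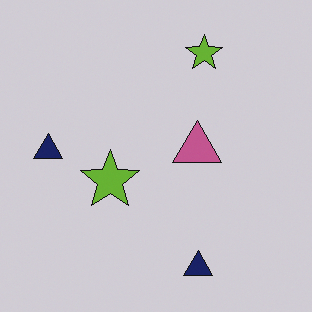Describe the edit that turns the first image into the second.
The image was darkened a little.

Every pixel — background and shapes alike — is uniformly darkened.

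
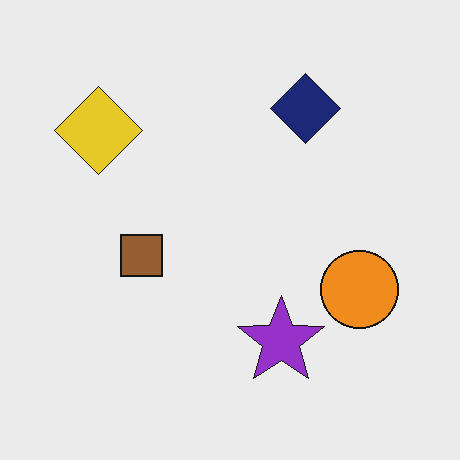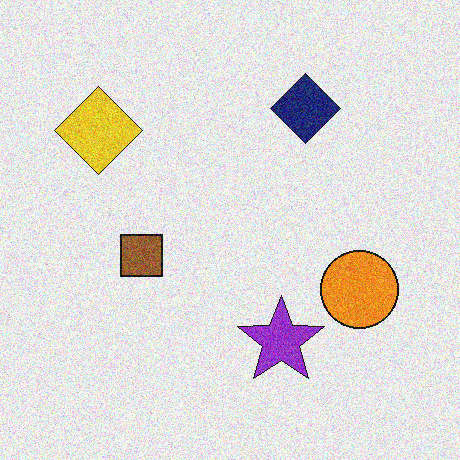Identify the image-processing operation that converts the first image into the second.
Degraded with moderate additive noise.

Random speckle covers the whole image, including the flat background.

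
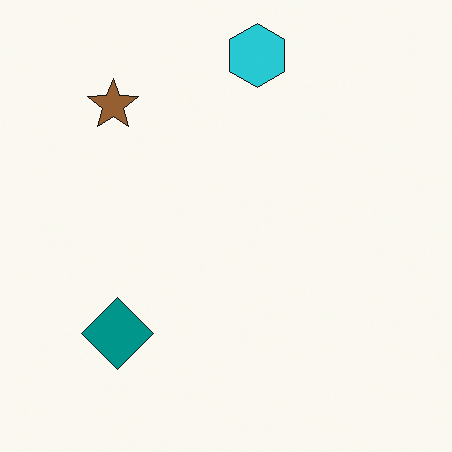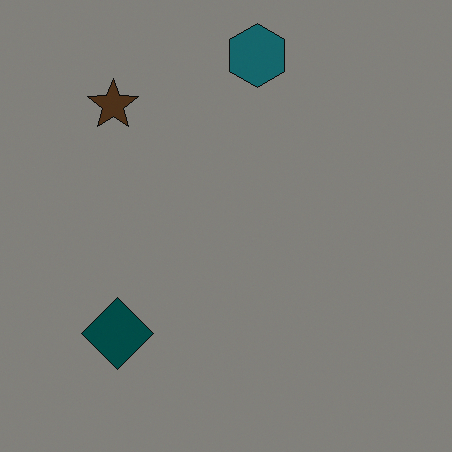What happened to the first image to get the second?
The image was substantially darkened.

Every pixel — background and shapes alike — is uniformly darkened.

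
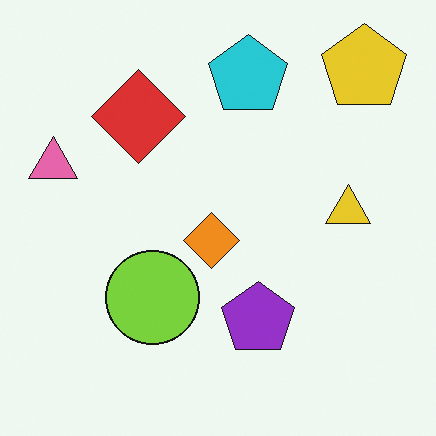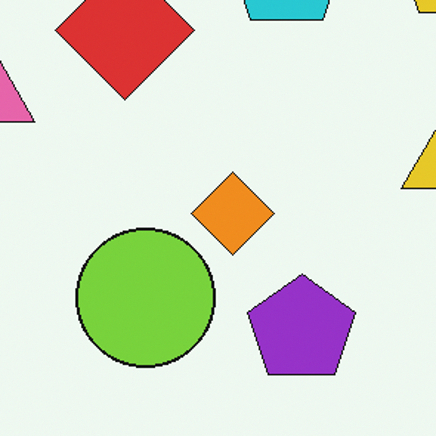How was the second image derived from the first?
The image was cropped slightly and scaled back up.

The visible shapes are larger and the field of view is narrower; shapes near the original edges may be partly or wholly outside the frame — a crop-and-rescale.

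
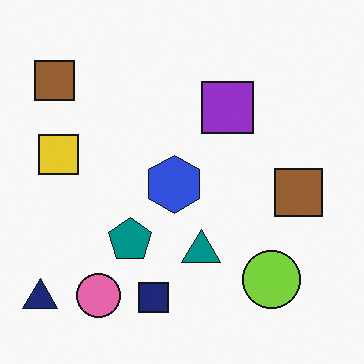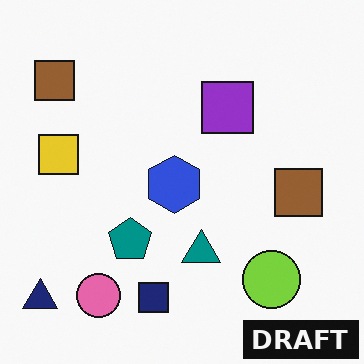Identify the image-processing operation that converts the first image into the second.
Watermarked with the text "DRAFT" in the lower-right corner.

A dark label reading "DRAFT" appears in the lower-right corner.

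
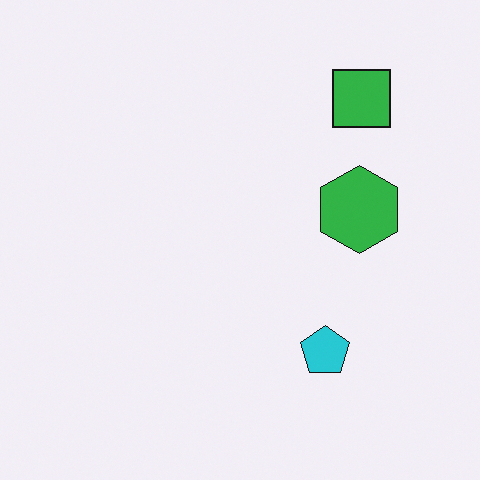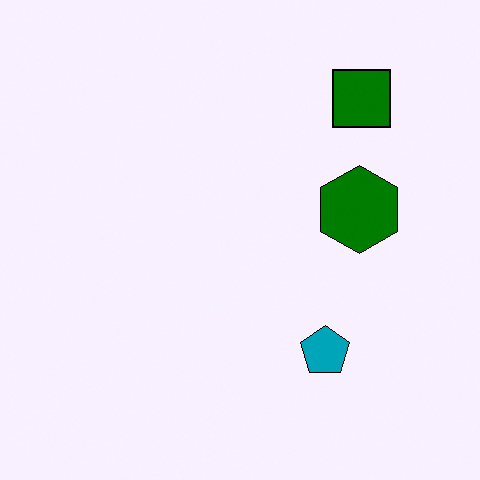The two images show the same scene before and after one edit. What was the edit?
The second image is the first given much higher contrast.

Tones are pushed away from mid-grey across the whole image — a global contrast change.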